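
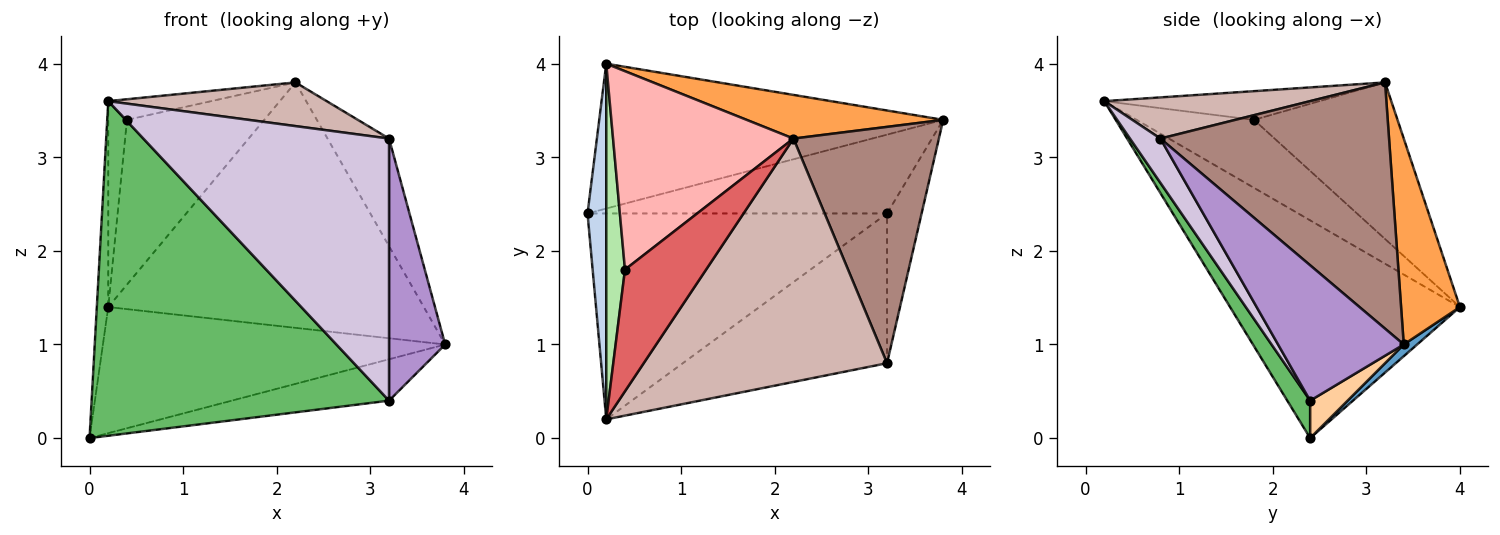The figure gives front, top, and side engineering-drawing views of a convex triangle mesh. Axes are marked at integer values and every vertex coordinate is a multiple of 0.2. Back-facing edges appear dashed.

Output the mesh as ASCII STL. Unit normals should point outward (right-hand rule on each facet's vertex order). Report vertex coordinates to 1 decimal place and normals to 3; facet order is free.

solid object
 facet normal 0.026 0.656 -0.754
  outer loop
   vertex 0.2 4.0 1.4
   vertex 3.8 3.4 1.0
   vertex 0.0 2.4 0.0
  endloop
 endfacet
 facet normal -0.995 0.050 0.086
  outer loop
   vertex 0.2 4.0 1.4
   vertex 0.0 2.4 0.0
   vertex 0.2 0.2 3.6
  endloop
 endfacet
 facet normal 0.181 0.968 0.172
  outer loop
   vertex 2.2 3.2 3.8
   vertex 3.8 3.4 1.0
   vertex 0.2 4.0 1.4
  endloop
 endfacet
 facet normal 0.110 0.462 -0.880
  outer loop
   vertex 3.2 2.4 0.4
   vertex 0.0 2.4 0.0
   vertex 3.8 3.4 1.0
  endloop
 endfacet
 facet normal 0.065 -0.850 -0.523
  outer loop
   vertex 3.2 2.4 0.4
   vertex 0.2 0.2 3.6
   vertex 0.0 2.4 0.0
  endloop
 endfacet
 facet normal -0.953 0.152 0.262
  outer loop
   vertex 0.4 1.8 3.4
   vertex 0.2 4.0 1.4
   vertex 0.2 0.2 3.6
  endloop
 endfacet
 facet normal -0.329 0.158 0.931
  outer loop
   vertex 0.4 1.8 3.4
   vertex 0.2 0.2 3.6
   vertex 2.2 3.2 3.8
  endloop
 endfacet
 facet normal -0.555 0.531 0.640
  outer loop
   vertex 0.4 1.8 3.4
   vertex 2.2 3.2 3.8
   vertex 0.2 4.0 1.4
  endloop
 endfacet
 facet normal 0.889 -0.397 -0.227
  outer loop
   vertex 3.2 0.8 3.2
   vertex 3.2 2.4 0.4
   vertex 3.8 3.4 1.0
  endloop
 endfacet
 facet normal 0.107 -0.863 -0.493
  outer loop
   vertex 3.2 0.8 3.2
   vertex 0.2 0.2 3.6
   vertex 3.2 2.4 0.4
  endloop
 endfacet
 facet normal 0.839 0.226 0.495
  outer loop
   vertex 3.2 0.8 3.2
   vertex 3.8 3.4 1.0
   vertex 2.2 3.2 3.8
  endloop
 endfacet
 facet normal 0.164 -0.174 0.971
  outer loop
   vertex 3.2 0.8 3.2
   vertex 2.2 3.2 3.8
   vertex 0.2 0.2 3.6
  endloop
 endfacet
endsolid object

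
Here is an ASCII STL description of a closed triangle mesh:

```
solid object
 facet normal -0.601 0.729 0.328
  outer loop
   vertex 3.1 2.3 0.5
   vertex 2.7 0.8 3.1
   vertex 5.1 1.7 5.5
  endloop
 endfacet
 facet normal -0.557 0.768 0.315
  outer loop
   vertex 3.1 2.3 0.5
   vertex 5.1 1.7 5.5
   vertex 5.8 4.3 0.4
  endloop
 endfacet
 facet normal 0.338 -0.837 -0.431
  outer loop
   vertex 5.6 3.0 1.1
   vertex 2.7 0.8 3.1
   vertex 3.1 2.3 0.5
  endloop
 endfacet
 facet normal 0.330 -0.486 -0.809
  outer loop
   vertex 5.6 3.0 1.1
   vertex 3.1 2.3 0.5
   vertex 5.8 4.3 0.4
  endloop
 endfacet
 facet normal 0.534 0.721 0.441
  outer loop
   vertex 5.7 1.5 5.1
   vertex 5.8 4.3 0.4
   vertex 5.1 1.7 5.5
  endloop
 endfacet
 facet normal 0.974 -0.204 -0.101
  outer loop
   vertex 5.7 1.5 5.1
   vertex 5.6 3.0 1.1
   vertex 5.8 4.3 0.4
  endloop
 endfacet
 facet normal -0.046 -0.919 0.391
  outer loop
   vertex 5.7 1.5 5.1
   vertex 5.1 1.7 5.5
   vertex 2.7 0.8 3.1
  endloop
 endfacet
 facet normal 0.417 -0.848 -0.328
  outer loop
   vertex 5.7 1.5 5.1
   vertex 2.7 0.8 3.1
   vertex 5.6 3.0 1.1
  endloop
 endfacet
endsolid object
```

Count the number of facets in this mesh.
8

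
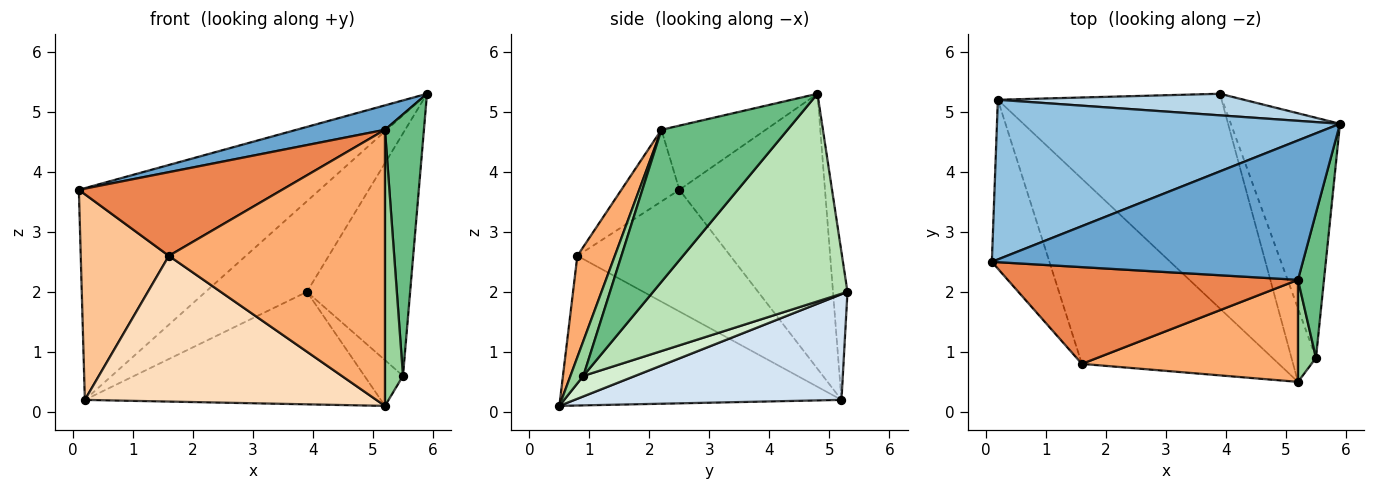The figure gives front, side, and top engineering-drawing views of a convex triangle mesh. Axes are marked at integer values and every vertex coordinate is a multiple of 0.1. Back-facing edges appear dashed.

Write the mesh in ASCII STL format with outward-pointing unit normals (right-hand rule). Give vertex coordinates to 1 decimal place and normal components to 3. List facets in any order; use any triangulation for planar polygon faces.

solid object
 facet normal -0.199 -0.169 0.965
  outer loop
   vertex 5.2 2.2 4.7
   vertex 5.9 4.8 5.3
   vertex 0.1 2.5 3.7
  endloop
 endfacet
 facet normal -0.435 0.719 0.542
  outer loop
   vertex 0.2 5.2 0.2
   vertex 0.1 2.5 3.7
   vertex 5.9 4.8 5.3
  endloop
 endfacet
 facet normal -0.138 0.964 0.229
  outer loop
   vertex 0.2 5.2 0.2
   vertex 5.9 4.8 5.3
   vertex 3.9 5.3 2.0
  endloop
 endfacet
 facet normal 0.386 0.428 -0.817
  outer loop
   vertex 0.2 5.2 0.2
   vertex 3.9 5.3 2.0
   vertex 5.2 0.5 0.1
  endloop
 endfacet
 facet normal -0.184 -0.643 0.743
  outer loop
   vertex 1.6 0.8 2.6
   vertex 5.2 2.2 4.7
   vertex 0.1 2.5 3.7
  endloop
 endfacet
 facet normal 0.160 -0.926 0.342
  outer loop
   vertex 1.6 0.8 2.6
   vertex 5.2 0.5 0.1
   vertex 5.2 2.2 4.7
  endloop
 endfacet
 facet normal -0.802 -0.462 -0.379
  outer loop
   vertex 1.6 0.8 2.6
   vertex 0.1 2.5 3.7
   vertex 0.2 5.2 0.2
  endloop
 endfacet
 facet normal -0.513 -0.531 -0.675
  outer loop
   vertex 1.6 0.8 2.6
   vertex 0.2 5.2 0.2
   vertex 5.2 0.5 0.1
  endloop
 endfacet
 facet normal 0.943 -0.291 0.161
  outer loop
   vertex 5.5 0.9 0.6
   vertex 5.9 4.8 5.3
   vertex 5.2 2.2 4.7
  endloop
 endfacet
 facet normal 0.558 -0.778 0.288
  outer loop
   vertex 5.5 0.9 0.6
   vertex 5.2 2.2 4.7
   vertex 5.2 0.5 0.1
  endloop
 endfacet
 facet normal 0.801 0.425 -0.421
  outer loop
   vertex 5.5 0.9 0.6
   vertex 3.9 5.3 2.0
   vertex 5.9 4.8 5.3
  endloop
 endfacet
 facet normal 0.579 0.431 -0.692
  outer loop
   vertex 5.5 0.9 0.6
   vertex 5.2 0.5 0.1
   vertex 3.9 5.3 2.0
  endloop
 endfacet
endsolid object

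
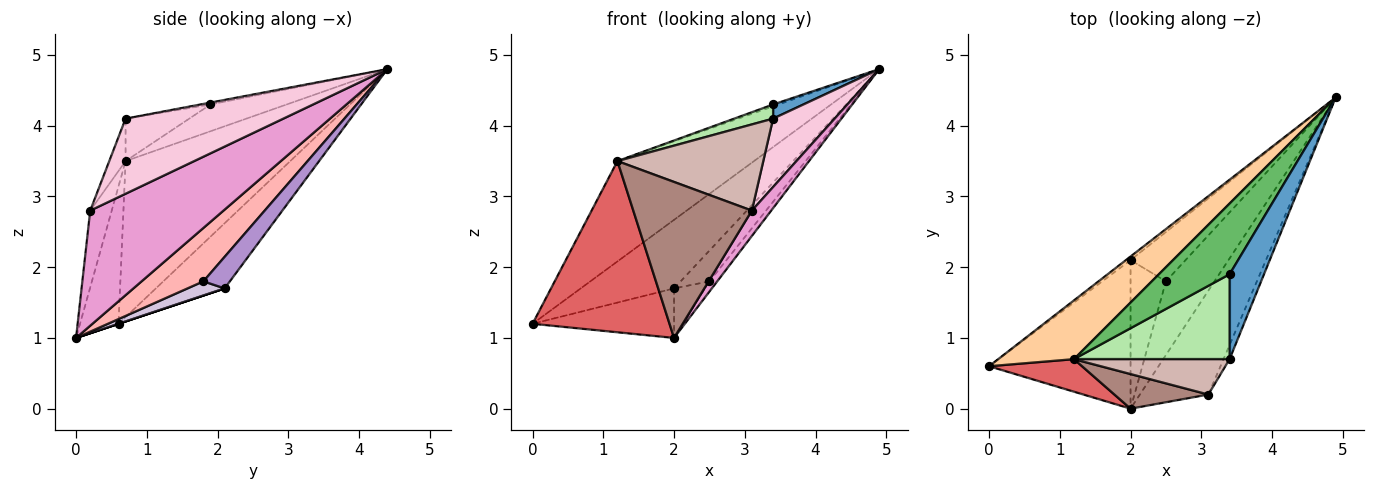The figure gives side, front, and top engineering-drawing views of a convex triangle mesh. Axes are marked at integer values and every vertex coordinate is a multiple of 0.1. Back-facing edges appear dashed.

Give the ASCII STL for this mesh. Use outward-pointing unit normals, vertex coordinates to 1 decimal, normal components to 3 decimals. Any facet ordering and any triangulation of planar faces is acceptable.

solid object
 facet normal -0.055 -0.164 0.985
  outer loop
   vertex 3.4 0.7 4.1
   vertex 4.9 4.4 4.8
   vertex 3.4 1.9 4.3
  endloop
 endfacet
 facet normal -0.593 0.804 -0.042
  outer loop
   vertex 2.0 2.1 1.7
   vertex 0.0 0.6 1.2
   vertex 4.9 4.4 4.8
  endloop
 endfacet
 facet normal 0.000 0.316 -0.949
  outer loop
   vertex 2.0 2.1 1.7
   vertex 2.0 0.0 1.0
   vertex 0.0 0.6 1.2
  endloop
 endfacet
 facet normal -0.721 0.598 0.350
  outer loop
   vertex 1.2 0.7 3.5
   vertex 4.9 4.4 4.8
   vertex 0.0 0.6 1.2
  endloop
 endfacet
 facet normal -0.354 0.025 0.935
  outer loop
   vertex 1.2 0.7 3.5
   vertex 3.4 1.9 4.3
   vertex 4.9 4.4 4.8
  endloop
 endfacet
 facet normal -0.260 -0.159 0.953
  outer loop
   vertex 1.2 0.7 3.5
   vertex 3.4 0.7 4.1
   vertex 3.4 1.9 4.3
  endloop
 endfacet
 facet normal -0.266 -0.947 0.180
  outer loop
   vertex 1.2 0.7 3.5
   vertex 0.0 0.6 1.2
   vertex 2.0 0.0 1.0
  endloop
 endfacet
 facet normal 0.737 0.093 -0.670
  outer loop
   vertex 2.5 1.8 1.8
   vertex 4.9 4.4 4.8
   vertex 2.0 0.0 1.0
  endloop
 endfacet
 facet normal 0.438 0.476 -0.763
  outer loop
   vertex 2.5 1.8 1.8
   vertex 2.0 2.1 1.7
   vertex 4.9 4.4 4.8
  endloop
 endfacet
 facet normal 0.355 0.296 -0.887
  outer loop
   vertex 2.5 1.8 1.8
   vertex 2.0 0.0 1.0
   vertex 2.0 2.1 1.7
  endloop
 endfacet
 facet normal -0.174 -0.961 0.213
  outer loop
   vertex 3.1 0.2 2.8
   vertex 1.2 0.7 3.5
   vertex 2.0 0.0 1.0
  endloop
 endfacet
 facet normal -0.103 -0.920 0.378
  outer loop
   vertex 3.1 0.2 2.8
   vertex 3.4 0.7 4.1
   vertex 1.2 0.7 3.5
  endloop
 endfacet
 facet normal 0.853 -0.124 -0.507
  outer loop
   vertex 3.1 0.2 2.8
   vertex 2.0 0.0 1.0
   vertex 4.9 4.4 4.8
  endloop
 endfacet
 facet normal 0.929 -0.362 -0.075
  outer loop
   vertex 3.1 0.2 2.8
   vertex 4.9 4.4 4.8
   vertex 3.4 0.7 4.1
  endloop
 endfacet
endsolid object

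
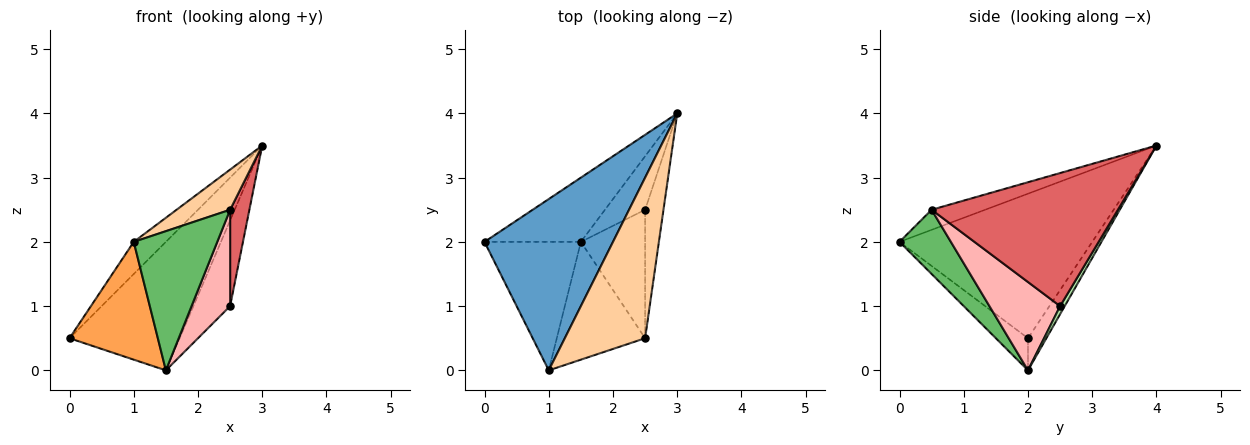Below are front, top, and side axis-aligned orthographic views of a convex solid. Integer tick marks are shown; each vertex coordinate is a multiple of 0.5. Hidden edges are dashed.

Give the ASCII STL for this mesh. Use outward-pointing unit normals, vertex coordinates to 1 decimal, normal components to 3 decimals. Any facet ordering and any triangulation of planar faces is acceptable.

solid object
 facet normal -0.742 0.124 0.659
  outer loop
   vertex 1.0 0.0 2.0
   vertex 3.0 4.0 3.5
   vertex 0.0 2.0 0.5
  endloop
 endfacet
 facet normal -0.147 0.885 -0.442
  outer loop
   vertex 1.5 2.0 0.0
   vertex 0.0 2.0 0.5
   vertex 3.0 4.0 3.5
  endloop
 endfacet
 facet normal -0.239 -0.656 -0.716
  outer loop
   vertex 1.5 2.0 0.0
   vertex 1.0 0.0 2.0
   vertex 0.0 2.0 0.5
  endloop
 endfacet
 facet normal -0.236 -0.236 0.943
  outer loop
   vertex 2.5 0.5 2.5
   vertex 3.0 4.0 3.5
   vertex 1.0 0.0 2.0
  endloop
 endfacet
 facet normal 0.425 -0.691 -0.585
  outer loop
   vertex 2.5 0.5 2.5
   vertex 1.0 0.0 2.0
   vertex 1.5 2.0 0.0
  endloop
 endfacet
 facet normal 0.105 0.843 -0.527
  outer loop
   vertex 2.5 2.5 1.0
   vertex 1.5 2.0 0.0
   vertex 3.0 4.0 3.5
  endloop
 endfacet
 facet normal 0.985 -0.102 -0.136
  outer loop
   vertex 2.5 2.5 1.0
   vertex 3.0 4.0 3.5
   vertex 2.5 0.5 2.5
  endloop
 endfacet
 facet normal 0.740 -0.404 -0.538
  outer loop
   vertex 2.5 2.5 1.0
   vertex 2.5 0.5 2.5
   vertex 1.5 2.0 0.0
  endloop
 endfacet
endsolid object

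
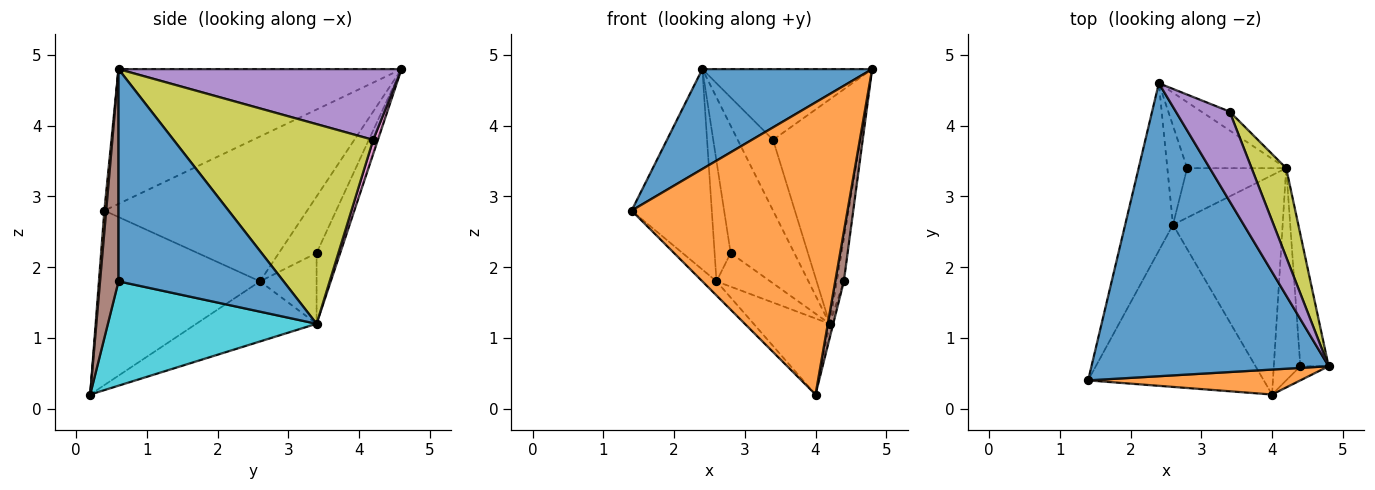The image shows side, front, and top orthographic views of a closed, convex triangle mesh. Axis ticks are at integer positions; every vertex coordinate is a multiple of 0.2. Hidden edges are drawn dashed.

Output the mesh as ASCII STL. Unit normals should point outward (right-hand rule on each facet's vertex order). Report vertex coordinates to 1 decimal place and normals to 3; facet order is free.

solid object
 facet normal -0.474 -0.284 0.834
  outer loop
   vertex 2.4 4.6 4.8
   vertex 1.4 0.4 2.8
   vertex 4.8 0.6 4.8
  endloop
 endfacet
 facet normal 0.009 -0.996 0.085
  outer loop
   vertex 4.0 0.2 0.2
   vertex 4.8 0.6 4.8
   vertex 1.4 0.4 2.8
  endloop
 endfacet
 facet normal -0.889 0.351 -0.294
  outer loop
   vertex 2.6 2.6 1.8
   vertex 1.4 0.4 2.8
   vertex 2.4 4.6 4.8
  endloop
 endfacet
 facet normal -0.703 0.062 -0.708
  outer loop
   vertex 2.6 2.6 1.8
   vertex 4.0 0.2 0.2
   vertex 1.4 0.4 2.8
  endloop
 endfacet
 facet normal 0.718 0.431 0.546
  outer loop
   vertex 3.4 4.2 3.8
   vertex 2.4 4.6 4.8
   vertex 4.8 0.6 4.8
  endloop
 endfacet
 facet normal 0.900 -0.420 -0.120
  outer loop
   vertex 4.4 0.6 1.8
   vertex 4.8 0.6 4.8
   vertex 4.0 0.2 0.2
  endloop
 endfacet
 facet normal 0.128 0.958 -0.256
  outer loop
   vertex 4.2 3.4 1.2
   vertex 2.4 4.6 4.8
   vertex 3.4 4.2 3.8
  endloop
 endfacet
 facet normal -0.460 0.291 -0.839
  outer loop
   vertex 4.2 3.4 1.2
   vertex 4.0 0.2 0.2
   vertex 2.6 2.6 1.8
  endloop
 endfacet
 facet normal 0.905 0.395 0.157
  outer loop
   vertex 4.2 3.4 1.2
   vertex 3.4 4.2 3.8
   vertex 4.8 0.6 4.8
  endloop
 endfacet
 facet normal 0.969 0.016 -0.246
  outer loop
   vertex 4.2 3.4 1.2
   vertex 4.4 0.6 1.8
   vertex 4.0 0.2 0.2
  endloop
 endfacet
 facet normal 0.990 0.042 -0.132
  outer loop
   vertex 4.2 3.4 1.2
   vertex 4.8 0.6 4.8
   vertex 4.4 0.6 1.8
  endloop
 endfacet
 facet normal -0.876 0.372 -0.307
  outer loop
   vertex 2.8 3.4 2.2
   vertex 2.6 2.6 1.8
   vertex 2.4 4.6 4.8
  endloop
 endfacet
 facet normal -0.312 0.843 -0.437
  outer loop
   vertex 2.8 3.4 2.2
   vertex 2.4 4.6 4.8
   vertex 4.2 3.4 1.2
  endloop
 endfacet
 facet normal -0.509 0.483 -0.712
  outer loop
   vertex 2.8 3.4 2.2
   vertex 4.2 3.4 1.2
   vertex 2.6 2.6 1.8
  endloop
 endfacet
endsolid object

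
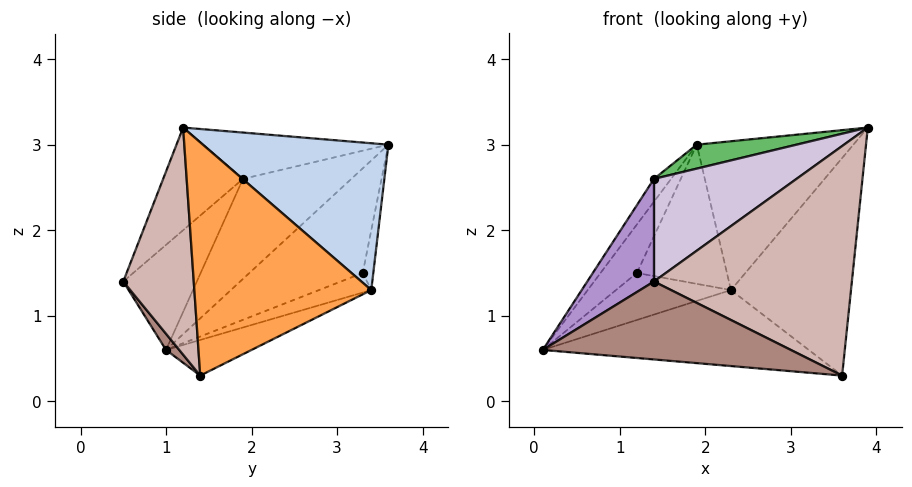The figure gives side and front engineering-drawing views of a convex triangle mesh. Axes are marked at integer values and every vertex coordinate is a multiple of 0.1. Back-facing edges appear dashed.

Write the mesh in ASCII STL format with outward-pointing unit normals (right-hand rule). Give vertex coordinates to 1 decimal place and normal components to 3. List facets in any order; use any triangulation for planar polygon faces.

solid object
 facet normal -0.122 0.379 -0.917
  outer loop
   vertex 2.3 3.4 1.3
   vertex 3.6 1.4 0.3
   vertex 0.1 1.0 0.6
  endloop
 endfacet
 facet normal 0.760 0.642 0.103
  outer loop
   vertex 2.3 3.4 1.3
   vertex 1.9 3.6 3.0
   vertex 3.9 1.2 3.2
  endloop
 endfacet
 facet normal 0.827 0.561 -0.047
  outer loop
   vertex 2.3 3.4 1.3
   vertex 3.9 1.2 3.2
   vertex 3.6 1.4 0.3
  endloop
 endfacet
 facet normal -0.857 0.135 0.496
  outer loop
   vertex 1.4 1.9 2.6
   vertex 1.9 3.6 3.0
   vertex 0.1 1.0 0.6
  endloop
 endfacet
 facet normal -0.269 -0.145 0.952
  outer loop
   vertex 1.4 1.9 2.6
   vertex 3.9 1.2 3.2
   vertex 1.9 3.6 3.0
  endloop
 endfacet
 facet normal -0.889 0.285 0.358
  outer loop
   vertex 1.2 3.3 1.5
   vertex 0.1 1.0 0.6
   vertex 1.9 3.6 3.0
  endloop
 endfacet
 facet normal -0.199 0.438 -0.877
  outer loop
   vertex 1.2 3.3 1.5
   vertex 2.3 3.4 1.3
   vertex 0.1 1.0 0.6
  endloop
 endfacet
 facet normal -0.115 0.983 -0.143
  outer loop
   vertex 1.2 3.3 1.5
   vertex 1.9 3.6 3.0
   vertex 2.3 3.4 1.3
  endloop
 endfacet
 facet normal -0.583 -0.529 0.617
  outer loop
   vertex 1.4 0.5 1.4
   vertex 1.4 1.9 2.6
   vertex 0.1 1.0 0.6
  endloop
 endfacet
 facet normal -0.342 -0.611 0.713
  outer loop
   vertex 1.4 0.5 1.4
   vertex 3.9 1.2 3.2
   vertex 1.4 1.9 2.6
  endloop
 endfacet
 facet normal 0.043 -0.814 -0.579
  outer loop
   vertex 1.4 0.5 1.4
   vertex 0.1 1.0 0.6
   vertex 3.6 1.4 0.3
  endloop
 endfacet
 facet normal 0.334 -0.937 -0.099
  outer loop
   vertex 1.4 0.5 1.4
   vertex 3.6 1.4 0.3
   vertex 3.9 1.2 3.2
  endloop
 endfacet
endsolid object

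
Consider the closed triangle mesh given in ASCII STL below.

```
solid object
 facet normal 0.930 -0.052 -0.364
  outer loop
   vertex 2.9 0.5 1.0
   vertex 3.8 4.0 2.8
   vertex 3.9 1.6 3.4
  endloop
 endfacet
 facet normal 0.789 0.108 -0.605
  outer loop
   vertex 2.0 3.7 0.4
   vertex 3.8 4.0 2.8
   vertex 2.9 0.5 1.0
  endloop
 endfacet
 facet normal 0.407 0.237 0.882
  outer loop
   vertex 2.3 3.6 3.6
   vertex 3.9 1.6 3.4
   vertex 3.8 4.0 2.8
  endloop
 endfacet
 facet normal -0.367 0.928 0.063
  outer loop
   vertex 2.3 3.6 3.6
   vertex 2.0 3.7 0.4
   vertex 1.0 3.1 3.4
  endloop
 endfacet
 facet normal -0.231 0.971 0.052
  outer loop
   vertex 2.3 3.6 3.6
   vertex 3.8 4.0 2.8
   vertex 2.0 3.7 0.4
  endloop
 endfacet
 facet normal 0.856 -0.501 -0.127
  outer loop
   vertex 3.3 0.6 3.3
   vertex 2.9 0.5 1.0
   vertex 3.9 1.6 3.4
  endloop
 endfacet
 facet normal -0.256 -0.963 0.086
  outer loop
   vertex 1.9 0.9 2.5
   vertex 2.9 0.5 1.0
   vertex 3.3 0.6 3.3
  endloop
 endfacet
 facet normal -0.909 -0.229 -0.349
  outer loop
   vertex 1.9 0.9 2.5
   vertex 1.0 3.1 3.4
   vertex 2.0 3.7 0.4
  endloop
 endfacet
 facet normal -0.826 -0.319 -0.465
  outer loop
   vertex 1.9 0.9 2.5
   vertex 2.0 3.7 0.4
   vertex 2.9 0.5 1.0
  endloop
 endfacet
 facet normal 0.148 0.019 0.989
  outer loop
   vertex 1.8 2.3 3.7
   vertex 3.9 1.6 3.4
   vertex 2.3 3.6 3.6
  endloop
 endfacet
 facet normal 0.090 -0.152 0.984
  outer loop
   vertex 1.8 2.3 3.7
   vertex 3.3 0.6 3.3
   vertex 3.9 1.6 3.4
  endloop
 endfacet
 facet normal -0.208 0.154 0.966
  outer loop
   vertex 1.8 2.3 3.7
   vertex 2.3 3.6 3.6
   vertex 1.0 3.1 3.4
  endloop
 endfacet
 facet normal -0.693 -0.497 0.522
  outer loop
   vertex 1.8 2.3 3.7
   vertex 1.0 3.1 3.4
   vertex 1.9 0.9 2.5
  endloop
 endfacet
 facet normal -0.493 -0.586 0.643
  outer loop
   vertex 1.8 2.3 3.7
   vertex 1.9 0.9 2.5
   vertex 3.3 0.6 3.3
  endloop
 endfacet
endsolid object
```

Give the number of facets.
14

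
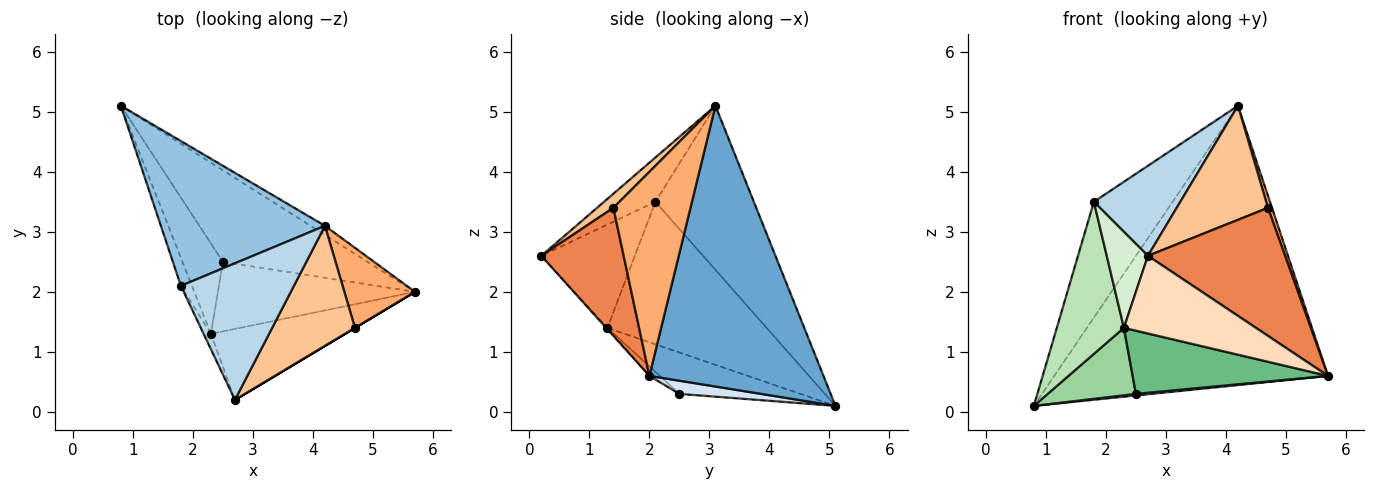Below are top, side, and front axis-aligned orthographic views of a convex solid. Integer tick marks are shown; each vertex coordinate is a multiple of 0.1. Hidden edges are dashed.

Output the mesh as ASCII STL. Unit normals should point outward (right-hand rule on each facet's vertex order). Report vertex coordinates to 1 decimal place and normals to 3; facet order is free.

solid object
 facet normal 0.536 0.843 -0.027
  outer loop
   vertex 4.2 3.1 5.1
   vertex 5.7 2.0 0.6
   vertex 0.8 5.1 0.1
  endloop
 endfacet
 facet normal -0.615 0.492 0.615
  outer loop
   vertex 1.8 2.1 3.5
   vertex 4.2 3.1 5.1
   vertex 0.8 5.1 0.1
  endloop
 endfacet
 facet normal -0.311 -0.523 0.793
  outer loop
   vertex 1.8 2.1 3.5
   vertex 2.7 0.2 2.6
   vertex 4.2 3.1 5.1
  endloop
 endfacet
 facet normal 0.091 -0.017 -0.996
  outer loop
   vertex 2.5 2.5 0.3
   vertex 0.8 5.1 0.1
   vertex 5.7 2.0 0.6
  endloop
 endfacet
 facet normal 0.514 -0.857 0.000
  outer loop
   vertex 4.7 1.4 3.4
   vertex 2.7 0.2 2.6
   vertex 5.7 2.0 0.6
  endloop
 endfacet
 facet normal 0.944 -0.049 0.327
  outer loop
   vertex 4.7 1.4 3.4
   vertex 5.7 2.0 0.6
   vertex 4.2 3.1 5.1
  endloop
 endfacet
 facet normal 0.122 -0.684 0.720
  outer loop
   vertex 4.7 1.4 3.4
   vertex 4.2 3.1 5.1
   vertex 2.7 0.2 2.6
  endloop
 endfacet
 facet normal -0.007 -0.738 -0.674
  outer loop
   vertex 2.3 1.3 1.4
   vertex 5.7 2.0 0.6
   vertex 2.7 0.2 2.6
  endloop
 endfacet
 facet normal -0.036 -0.672 -0.740
  outer loop
   vertex 2.3 1.3 1.4
   vertex 2.5 2.5 0.3
   vertex 5.7 2.0 0.6
  endloop
 endfacet
 facet normal -0.634 -0.462 -0.620
  outer loop
   vertex 2.3 1.3 1.4
   vertex 0.8 5.1 0.1
   vertex 2.5 2.5 0.3
  endloop
 endfacet
 facet normal -0.919 -0.387 -0.071
  outer loop
   vertex 2.3 1.3 1.4
   vertex 1.8 2.1 3.5
   vertex 0.8 5.1 0.1
  endloop
 endfacet
 facet normal -0.913 -0.402 -0.064
  outer loop
   vertex 2.3 1.3 1.4
   vertex 2.7 0.2 2.6
   vertex 1.8 2.1 3.5
  endloop
 endfacet
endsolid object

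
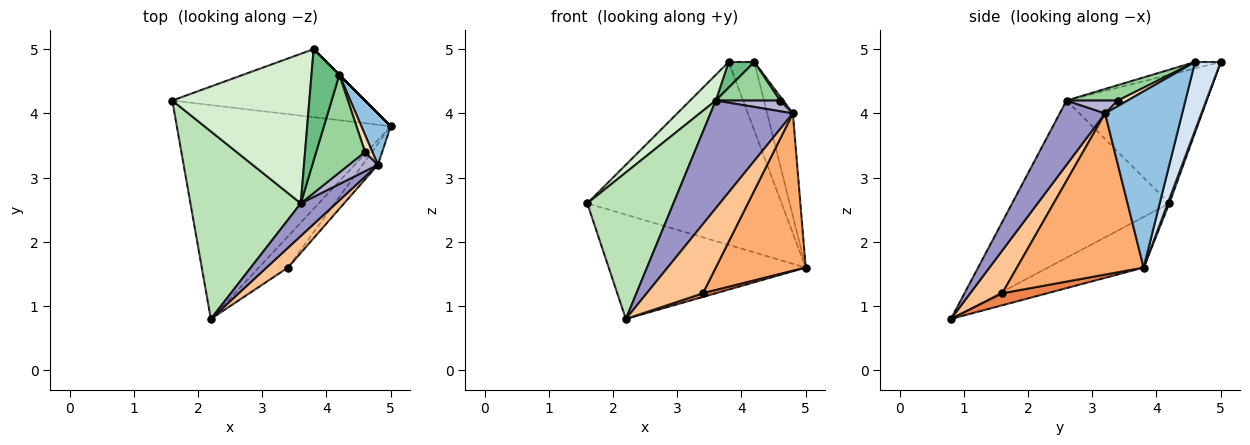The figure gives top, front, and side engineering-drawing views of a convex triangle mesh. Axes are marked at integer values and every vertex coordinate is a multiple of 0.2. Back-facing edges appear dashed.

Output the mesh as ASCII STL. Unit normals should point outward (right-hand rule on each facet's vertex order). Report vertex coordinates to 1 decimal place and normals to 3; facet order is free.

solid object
 facet normal -0.208 0.429 -0.879
  outer loop
   vertex 2.2 0.8 0.8
   vertex 1.6 4.2 2.6
   vertex 5.0 3.8 1.6
  endloop
 endfacet
 facet normal 0.937 0.312 0.156
  outer loop
   vertex 4.8 3.2 4.0
   vertex 5.0 3.8 1.6
   vertex 4.2 4.6 4.8
  endloop
 endfacet
 facet normal 0.008 0.937 -0.349
  outer loop
   vertex 3.8 5.0 4.8
   vertex 5.0 3.8 1.6
   vertex 1.6 4.2 2.6
  endloop
 endfacet
 facet normal 0.707 0.707 0.000
  outer loop
   vertex 3.8 5.0 4.8
   vertex 4.2 4.6 4.8
   vertex 5.0 3.8 1.6
  endloop
 endfacet
 facet normal 0.379 -0.108 -0.919
  outer loop
   vertex 3.4 1.6 1.2
   vertex 2.2 0.8 0.8
   vertex 5.0 3.8 1.6
  endloop
 endfacet
 facet normal 0.813 -0.577 -0.077
  outer loop
   vertex 3.4 1.6 1.2
   vertex 5.0 3.8 1.6
   vertex 4.8 3.2 4.0
  endloop
 endfacet
 facet normal 0.482 -0.843 0.241
  outer loop
   vertex 3.4 1.6 1.2
   vertex 4.8 3.2 4.0
   vertex 2.2 0.8 0.8
  endloop
 endfacet
 facet normal 0.588 -0.196 0.784
  outer loop
   vertex 4.6 3.4 4.2
   vertex 4.8 3.2 4.0
   vertex 4.2 4.6 4.8
  endloop
 endfacet
 facet normal -0.219 -0.219 0.951
  outer loop
   vertex 3.6 2.6 4.2
   vertex 4.2 4.6 4.8
   vertex 3.8 5.0 4.8
  endloop
 endfacet
 facet normal 0.282 -0.352 0.892
  outer loop
   vertex 3.6 2.6 4.2
   vertex 4.6 3.4 4.2
   vertex 4.2 4.6 4.8
  endloop
 endfacet
 facet normal -0.747 -0.409 0.524
  outer loop
   vertex 3.6 2.6 4.2
   vertex 1.6 4.2 2.6
   vertex 2.2 0.8 0.8
  endloop
 endfacet
 facet normal -0.679 -0.124 0.724
  outer loop
   vertex 3.6 2.6 4.2
   vertex 3.8 5.0 4.8
   vertex 1.6 4.2 2.6
  endloop
 endfacet
 facet normal 0.466 -0.847 0.256
  outer loop
   vertex 3.6 2.6 4.2
   vertex 2.2 0.8 0.8
   vertex 4.8 3.2 4.0
  endloop
 endfacet
 facet normal 0.362 -0.453 0.815
  outer loop
   vertex 3.6 2.6 4.2
   vertex 4.8 3.2 4.0
   vertex 4.6 3.4 4.2
  endloop
 endfacet
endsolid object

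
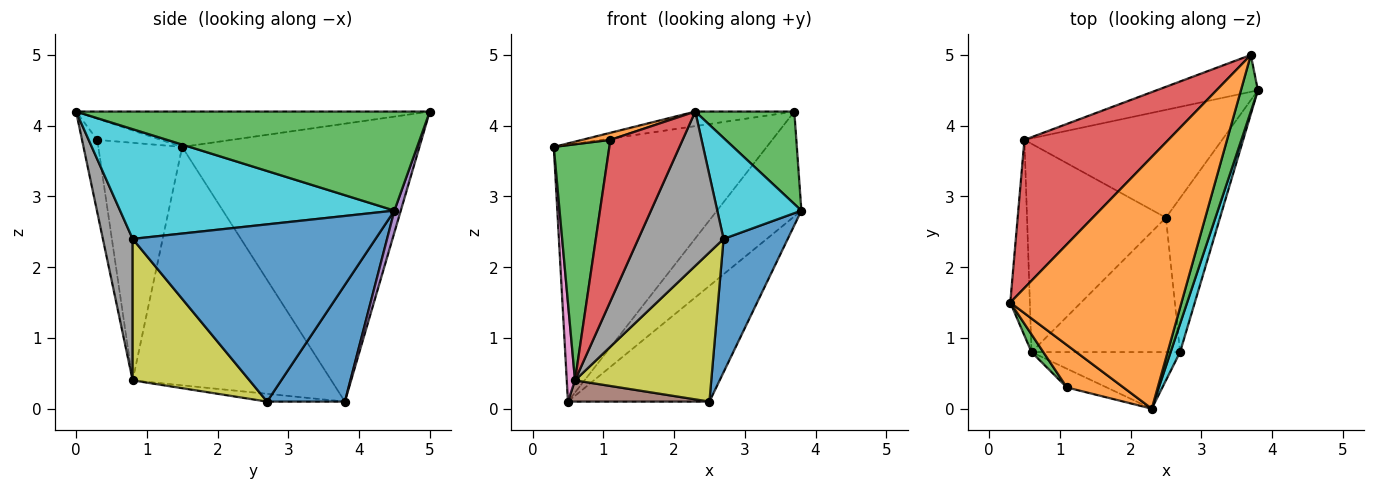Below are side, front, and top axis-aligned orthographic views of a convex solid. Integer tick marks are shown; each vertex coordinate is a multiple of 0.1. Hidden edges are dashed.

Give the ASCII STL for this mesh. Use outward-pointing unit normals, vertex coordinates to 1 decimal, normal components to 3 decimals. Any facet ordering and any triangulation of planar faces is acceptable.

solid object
 facet normal 0.373 0.679 -0.632
  outer loop
   vertex 0.5 3.8 0.1
   vertex 3.8 4.5 2.8
   vertex 2.5 2.7 0.1
  endloop
 endfacet
 facet normal -0.202 0.057 0.978
  outer loop
   vertex 3.7 5.0 4.2
   vertex 0.3 1.5 3.7
   vertex 2.3 0.0 4.2
  endloop
 endfacet
 facet normal 0.950 -0.266 0.163
  outer loop
   vertex 3.7 5.0 4.2
   vertex 2.3 0.0 4.2
   vertex 3.8 4.5 2.8
  endloop
 endfacet
 facet normal -0.694 0.623 0.360
  outer loop
   vertex 3.7 5.0 4.2
   vertex 0.5 3.8 0.1
   vertex 0.3 1.5 3.7
  endloop
 endfacet
 facet normal 0.071 0.941 -0.331
  outer loop
   vertex 3.7 5.0 4.2
   vertex 3.8 4.5 2.8
   vertex 0.5 3.8 0.1
  endloop
 endfacet
 facet normal -0.056 -0.101 -0.993
  outer loop
   vertex 0.6 0.8 0.4
   vertex 0.5 3.8 0.1
   vertex 2.5 2.7 0.1
  endloop
 endfacet
 facet normal -0.996 -0.041 -0.082
  outer loop
   vertex 0.6 0.8 0.4
   vertex 0.3 1.5 3.7
   vertex 0.5 3.8 0.1
  endloop
 endfacet
 facet normal 0.312 -0.892 -0.327
  outer loop
   vertex 2.7 0.8 2.4
   vertex 2.3 0.0 4.2
   vertex 0.6 0.8 0.4
  endloop
 endfacet
 facet normal 0.537 -0.627 -0.564
  outer loop
   vertex 2.7 0.8 2.4
   vertex 0.6 0.8 0.4
   vertex 2.5 2.7 0.1
  endloop
 endfacet
 facet normal 0.953 -0.292 0.082
  outer loop
   vertex 2.7 0.8 2.4
   vertex 3.8 4.5 2.8
   vertex 2.3 0.0 4.2
  endloop
 endfacet
 facet normal 0.927 -0.245 -0.283
  outer loop
   vertex 2.7 0.8 2.4
   vertex 2.5 2.7 0.1
   vertex 3.8 4.5 2.8
  endloop
 endfacet
 facet normal -0.347 -0.154 0.925
  outer loop
   vertex 1.1 0.3 3.8
   vertex 2.3 0.0 4.2
   vertex 0.3 1.5 3.7
  endloop
 endfacet
 facet normal -0.833 -0.552 0.041
  outer loop
   vertex 1.1 0.3 3.8
   vertex 0.3 1.5 3.7
   vertex 0.6 0.8 0.4
  endloop
 endfacet
 facet normal -0.205 -0.972 -0.113
  outer loop
   vertex 1.1 0.3 3.8
   vertex 0.6 0.8 0.4
   vertex 2.3 0.0 4.2
  endloop
 endfacet
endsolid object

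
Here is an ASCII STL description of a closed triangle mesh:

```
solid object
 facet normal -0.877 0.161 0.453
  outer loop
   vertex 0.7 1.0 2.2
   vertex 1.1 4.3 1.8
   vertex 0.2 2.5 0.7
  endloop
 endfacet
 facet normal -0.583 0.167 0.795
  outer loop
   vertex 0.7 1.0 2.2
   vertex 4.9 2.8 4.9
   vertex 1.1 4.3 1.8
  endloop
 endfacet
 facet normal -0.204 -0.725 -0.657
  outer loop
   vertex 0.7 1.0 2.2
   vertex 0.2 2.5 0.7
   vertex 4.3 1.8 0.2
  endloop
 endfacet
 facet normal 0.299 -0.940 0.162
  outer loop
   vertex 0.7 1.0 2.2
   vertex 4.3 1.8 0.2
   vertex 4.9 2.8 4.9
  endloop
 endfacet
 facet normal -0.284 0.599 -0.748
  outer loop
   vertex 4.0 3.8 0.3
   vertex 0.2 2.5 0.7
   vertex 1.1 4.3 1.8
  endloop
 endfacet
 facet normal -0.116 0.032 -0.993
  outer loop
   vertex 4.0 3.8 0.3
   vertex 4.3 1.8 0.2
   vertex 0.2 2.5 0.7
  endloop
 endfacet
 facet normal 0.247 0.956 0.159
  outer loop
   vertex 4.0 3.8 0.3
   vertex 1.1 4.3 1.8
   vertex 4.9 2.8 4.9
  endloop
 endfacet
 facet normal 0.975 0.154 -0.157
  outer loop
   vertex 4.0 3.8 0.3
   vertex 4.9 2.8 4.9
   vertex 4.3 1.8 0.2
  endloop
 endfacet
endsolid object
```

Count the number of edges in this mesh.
12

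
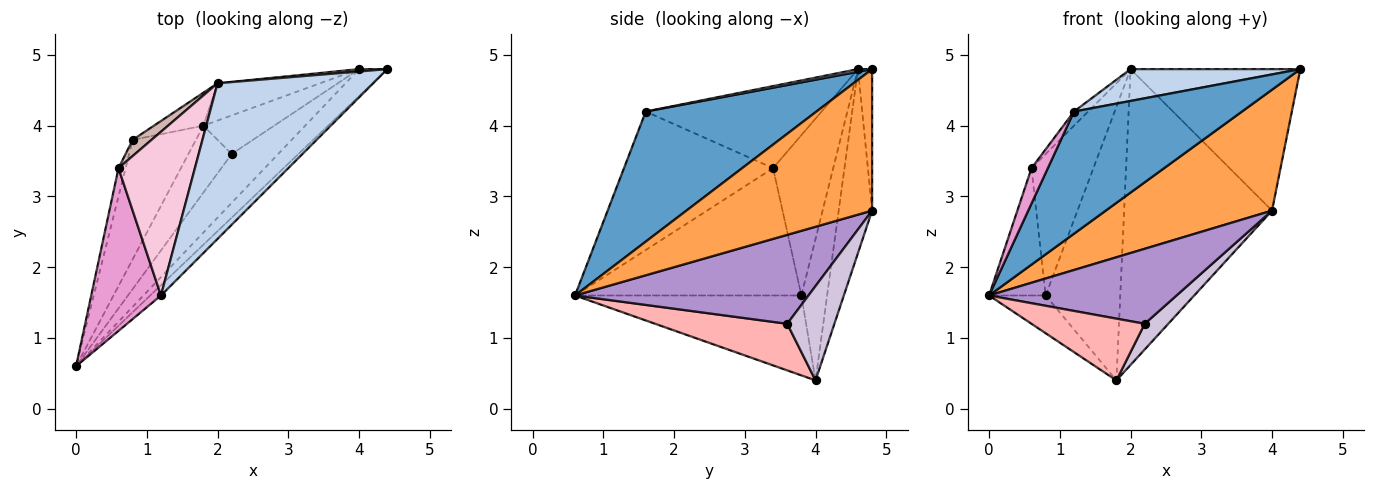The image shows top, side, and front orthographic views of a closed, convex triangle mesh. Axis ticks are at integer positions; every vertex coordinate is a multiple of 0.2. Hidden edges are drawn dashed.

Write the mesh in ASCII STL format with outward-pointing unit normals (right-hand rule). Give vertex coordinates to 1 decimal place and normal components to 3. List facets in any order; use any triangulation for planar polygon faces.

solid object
 facet normal 0.711 -0.700 -0.059
  outer loop
   vertex 1.2 1.6 4.2
   vertex 0.0 0.6 1.6
   vertex 4.4 4.8 4.8
  endloop
 endfacet
 facet normal 0.017 -0.200 0.980
  outer loop
   vertex 1.2 1.6 4.2
   vertex 4.4 4.8 4.8
   vertex 2.0 4.6 4.8
  endloop
 endfacet
 facet normal 0.737 -0.660 -0.147
  outer loop
   vertex 4.0 4.8 2.8
   vertex 4.4 4.8 4.8
   vertex 0.0 0.6 1.6
  endloop
 endfacet
 facet normal -0.083 0.996 0.017
  outer loop
   vertex 4.0 4.8 2.8
   vertex 2.0 4.6 4.8
   vertex 4.4 4.8 4.8
  endloop
 endfacet
 facet normal -0.219 0.968 -0.122
  outer loop
   vertex 4.0 4.8 2.8
   vertex 1.8 4.0 0.4
   vertex 2.0 4.6 4.8
  endloop
 endfacet
 facet normal -0.769 0.192 -0.609
  outer loop
   vertex 0.8 3.8 1.6
   vertex 1.8 4.0 0.4
   vertex 0.0 0.6 1.6
  endloop
 endfacet
 facet normal -0.324 0.939 -0.113
  outer loop
   vertex 0.8 3.8 1.6
   vertex 2.0 4.6 4.8
   vertex 1.8 4.0 0.4
  endloop
 endfacet
 facet normal 0.621 -0.532 -0.576
  outer loop
   vertex 2.2 3.6 1.2
   vertex 0.0 0.6 1.6
   vertex 1.8 4.0 0.4
  endloop
 endfacet
 facet normal 0.722 -0.580 -0.377
  outer loop
   vertex 2.2 3.6 1.2
   vertex 4.0 4.8 2.8
   vertex 0.0 0.6 1.6
  endloop
 endfacet
 facet normal 0.743 -0.371 -0.557
  outer loop
   vertex 2.2 3.6 1.2
   vertex 1.8 4.0 0.4
   vertex 4.0 4.8 2.8
  endloop
 endfacet
 facet normal -0.969 0.242 -0.054
  outer loop
   vertex 0.6 3.4 3.4
   vertex 0.8 3.8 1.6
   vertex 0.0 0.6 1.6
  endloop
 endfacet
 facet normal -0.694 0.715 0.082
  outer loop
   vertex 0.6 3.4 3.4
   vertex 2.0 4.6 4.8
   vertex 0.8 3.8 1.6
  endloop
 endfacet
 facet normal -0.889 -0.097 0.448
  outer loop
   vertex 0.6 3.4 3.4
   vertex 0.0 0.6 1.6
   vertex 1.2 1.6 4.2
  endloop
 endfacet
 facet normal -0.731 0.059 0.680
  outer loop
   vertex 0.6 3.4 3.4
   vertex 1.2 1.6 4.2
   vertex 2.0 4.6 4.8
  endloop
 endfacet
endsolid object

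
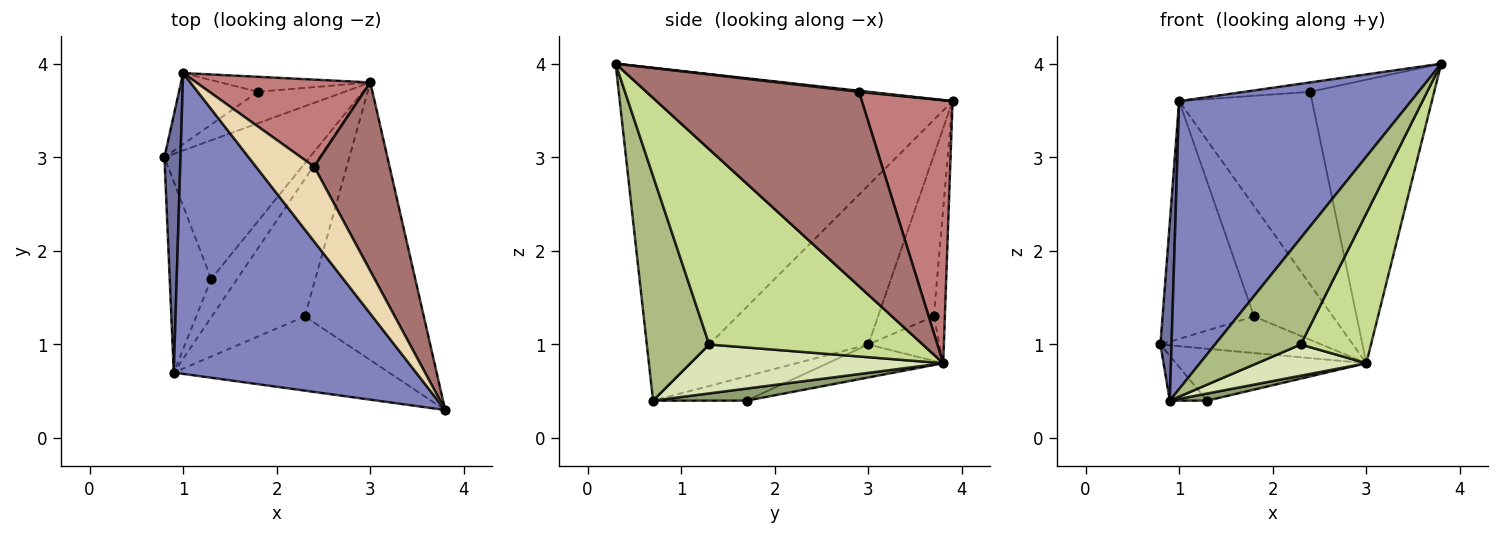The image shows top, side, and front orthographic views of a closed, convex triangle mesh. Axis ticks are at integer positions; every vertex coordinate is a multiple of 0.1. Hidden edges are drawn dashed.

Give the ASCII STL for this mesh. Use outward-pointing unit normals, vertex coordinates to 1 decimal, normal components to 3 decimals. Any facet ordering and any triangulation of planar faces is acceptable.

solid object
 facet normal -0.993 -0.069 0.100
  outer loop
   vertex 1.0 3.9 3.6
   vertex 0.8 3.0 1.0
   vertex 0.9 0.7 0.4
  endloop
 endfacet
 facet normal -0.704 -0.491 0.513
  outer loop
   vertex 1.0 3.9 3.6
   vertex 0.9 0.7 0.4
   vertex 3.8 0.3 4.0
  endloop
 endfacet
 facet normal -0.497 0.199 -0.845
  outer loop
   vertex 1.3 1.7 0.4
   vertex 0.9 0.7 0.4
   vertex 0.8 3.0 1.0
  endloop
 endfacet
 facet normal -0.208 0.343 -0.916
  outer loop
   vertex 1.3 1.7 0.4
   vertex 0.8 3.0 1.0
   vertex 3.0 3.8 0.8
  endloop
 endfacet
 facet normal 0.416 -0.166 -0.894
  outer loop
   vertex 1.3 1.7 0.4
   vertex 3.0 3.8 0.8
   vertex 0.9 0.7 0.4
  endloop
 endfacet
 facet normal 0.512 -0.705 -0.491
  outer loop
   vertex 2.3 1.3 1.0
   vertex 3.8 0.3 4.0
   vertex 0.9 0.7 0.4
  endloop
 endfacet
 facet normal 0.822 -0.270 -0.501
  outer loop
   vertex 2.3 1.3 1.0
   vertex 3.0 3.8 0.8
   vertex 3.8 0.3 4.0
  endloop
 endfacet
 facet normal 0.456 -0.197 -0.868
  outer loop
   vertex 2.3 1.3 1.0
   vertex 0.9 0.7 0.4
   vertex 3.0 3.8 0.8
  endloop
 endfacet
 facet normal -0.505 0.827 -0.247
  outer loop
   vertex 1.8 3.7 1.3
   vertex 0.8 3.0 1.0
   vertex 1.0 3.9 3.6
  endloop
 endfacet
 facet normal -0.318 0.719 -0.618
  outer loop
   vertex 1.8 3.7 1.3
   vertex 3.0 3.8 0.8
   vertex 0.8 3.0 1.0
  endloop
 endfacet
 facet normal -0.137 0.982 -0.133
  outer loop
   vertex 1.8 3.7 1.3
   vertex 1.0 3.9 3.6
   vertex 3.0 3.8 0.8
  endloop
 endfacet
 facet normal 0.018 0.124 0.992
  outer loop
   vertex 2.4 2.9 3.7
   vertex 1.0 3.9 3.6
   vertex 3.8 0.3 4.0
  endloop
 endfacet
 facet normal 0.819 0.478 0.318
  outer loop
   vertex 2.4 2.9 3.7
   vertex 3.8 0.3 4.0
   vertex 3.0 3.8 0.8
  endloop
 endfacet
 facet normal 0.528 0.774 0.349
  outer loop
   vertex 2.4 2.9 3.7
   vertex 3.0 3.8 0.8
   vertex 1.0 3.9 3.6
  endloop
 endfacet
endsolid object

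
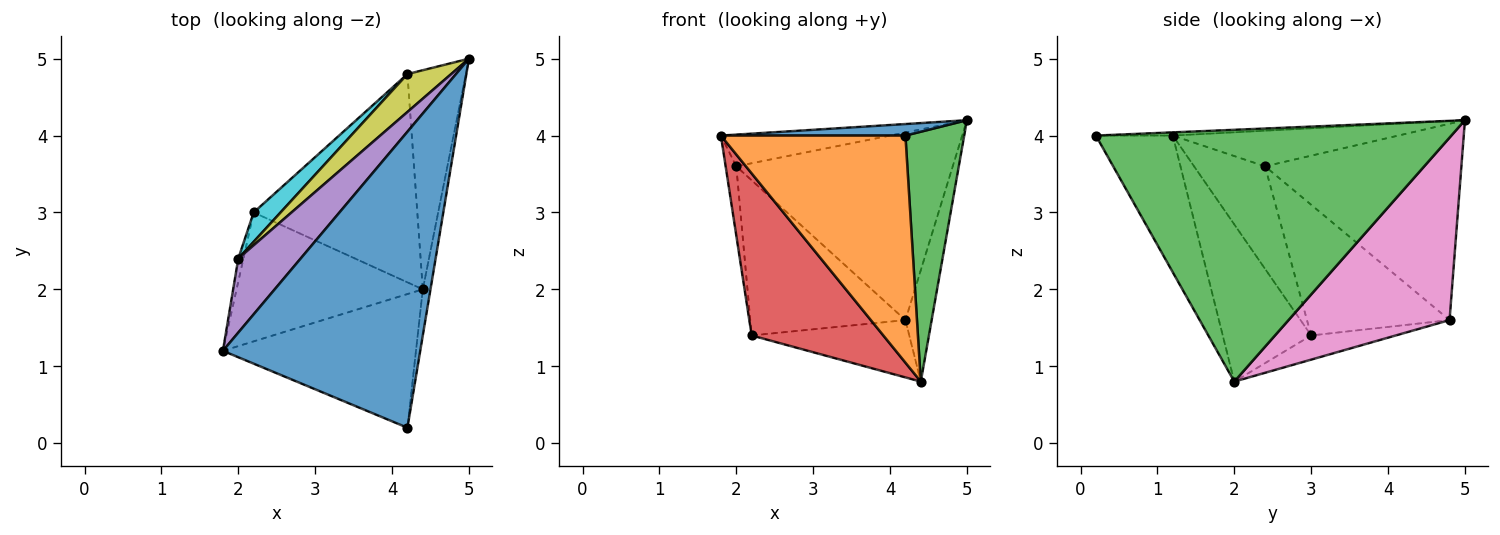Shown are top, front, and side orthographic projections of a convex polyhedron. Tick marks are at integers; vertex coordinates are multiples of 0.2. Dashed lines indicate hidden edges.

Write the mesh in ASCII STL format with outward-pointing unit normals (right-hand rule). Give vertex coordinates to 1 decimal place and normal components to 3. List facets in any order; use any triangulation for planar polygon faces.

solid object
 facet normal -0.016 -0.039 0.999
  outer loop
   vertex 4.2 0.2 4.0
   vertex 5.0 5.0 4.2
   vertex 1.8 1.2 4.0
  endloop
 endfacet
 facet normal -0.338 -0.811 -0.477
  outer loop
   vertex 4.4 2.0 0.8
   vertex 4.2 0.2 4.0
   vertex 1.8 1.2 4.0
  endloop
 endfacet
 facet normal 0.986 -0.163 -0.030
  outer loop
   vertex 4.4 2.0 0.8
   vertex 5.0 5.0 4.2
   vertex 4.2 0.2 4.0
  endloop
 endfacet
 facet normal -0.465 -0.693 -0.551
  outer loop
   vertex 2.2 3.0 1.4
   vertex 4.4 2.0 0.8
   vertex 1.8 1.2 4.0
  endloop
 endfacet
 facet normal -0.465 0.349 0.814
  outer loop
   vertex 2.0 2.4 3.6
   vertex 1.8 1.2 4.0
   vertex 5.0 5.0 4.2
  endloop
 endfacet
 facet normal -0.988 0.148 -0.049
  outer loop
   vertex 2.0 2.4 3.6
   vertex 2.2 3.0 1.4
   vertex 1.8 1.2 4.0
  endloop
 endfacet
 facet normal 0.941 0.153 -0.301
  outer loop
   vertex 4.2 4.8 1.6
   vertex 5.0 5.0 4.2
   vertex 4.4 2.0 0.8
  endloop
 endfacet
 facet normal -0.141 0.263 -0.955
  outer loop
   vertex 4.2 4.8 1.6
   vertex 4.4 2.0 0.8
   vertex 2.2 3.0 1.4
  endloop
 endfacet
 facet normal -0.664 0.733 0.148
  outer loop
   vertex 4.2 4.8 1.6
   vertex 2.0 2.4 3.6
   vertex 5.0 5.0 4.2
  endloop
 endfacet
 facet normal -0.670 0.729 0.138
  outer loop
   vertex 4.2 4.8 1.6
   vertex 2.2 3.0 1.4
   vertex 2.0 2.4 3.6
  endloop
 endfacet
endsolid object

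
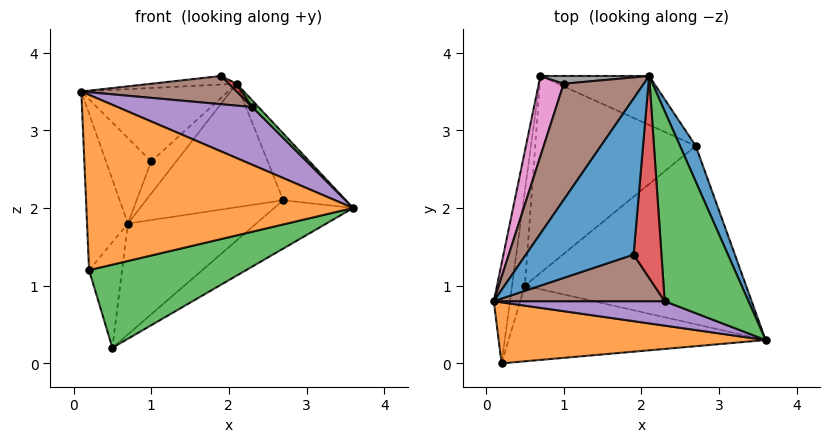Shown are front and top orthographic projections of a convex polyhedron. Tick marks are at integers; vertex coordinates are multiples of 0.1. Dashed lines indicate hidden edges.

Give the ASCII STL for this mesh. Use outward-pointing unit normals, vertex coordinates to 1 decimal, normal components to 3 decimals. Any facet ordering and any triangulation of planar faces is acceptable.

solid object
 facet normal -0.128 0.054 0.990
  outer loop
   vertex 1.9 1.4 3.7
   vertex 2.1 3.7 3.6
   vertex 0.1 0.8 3.5
  endloop
 endfacet
 facet normal 0.006 -0.944 0.329
  outer loop
   vertex 0.2 0.0 1.2
   vertex 3.6 0.3 2.0
   vertex 0.1 0.8 3.5
  endloop
 endfacet
 facet normal 0.218 -0.722 -0.657
  outer loop
   vertex 0.2 0.0 1.2
   vertex 0.5 1.0 0.2
   vertex 3.6 0.3 2.0
  endloop
 endfacet
 facet normal -0.984 0.148 -0.094
  outer loop
   vertex 0.2 0.0 1.2
   vertex 0.1 0.8 3.5
   vertex 0.7 3.7 1.8
  endloop
 endfacet
 facet normal -0.978 0.155 -0.139
  outer loop
   vertex 0.2 0.0 1.2
   vertex 0.7 3.7 1.8
   vertex 0.5 1.0 0.2
  endloop
 endfacet
 facet normal -0.633 0.414 0.655
  outer loop
   vertex 1.0 3.6 2.6
   vertex 0.1 0.8 3.5
   vertex 2.1 3.7 3.6
  endloop
 endfacet
 facet normal -0.845 0.389 0.366
  outer loop
   vertex 1.0 3.6 2.6
   vertex 0.7 3.7 1.8
   vertex 0.1 0.8 3.5
  endloop
 endfacet
 facet normal -0.289 0.931 0.225
  outer loop
   vertex 1.0 3.6 2.6
   vertex 2.1 3.7 3.6
   vertex 0.7 3.7 1.8
  endloop
 endfacet
 facet normal 0.527 0.222 -0.820
  outer loop
   vertex 2.7 2.8 2.1
   vertex 3.6 0.3 2.0
   vertex 0.5 1.0 0.2
  endloop
 endfacet
 facet normal 0.332 0.463 -0.822
  outer loop
   vertex 2.7 2.8 2.1
   vertex 0.5 1.0 0.2
   vertex 0.7 3.7 1.8
  endloop
 endfacet
 facet normal 0.929 0.327 0.175
  outer loop
   vertex 2.7 2.8 2.1
   vertex 2.1 3.7 3.6
   vertex 3.6 0.3 2.0
  endloop
 endfacet
 facet normal 0.428 0.840 -0.333
  outer loop
   vertex 2.7 2.8 2.1
   vertex 0.7 3.7 1.8
   vertex 2.1 3.7 3.6
  endloop
 endfacet
 facet normal 0.702 -0.025 0.712
  outer loop
   vertex 2.3 0.8 3.3
   vertex 3.6 0.3 2.0
   vertex 2.1 3.7 3.6
  endloop
 endfacet
 facet normal 0.686 -0.028 0.728
  outer loop
   vertex 2.3 0.8 3.3
   vertex 2.1 3.7 3.6
   vertex 1.9 1.4 3.7
  endloop
 endfacet
 facet normal 0.035 -0.920 0.389
  outer loop
   vertex 2.3 0.8 3.3
   vertex 0.1 0.8 3.5
   vertex 3.6 0.3 2.0
  endloop
 endfacet
 facet normal 0.078 -0.517 0.853
  outer loop
   vertex 2.3 0.8 3.3
   vertex 1.9 1.4 3.7
   vertex 0.1 0.8 3.5
  endloop
 endfacet
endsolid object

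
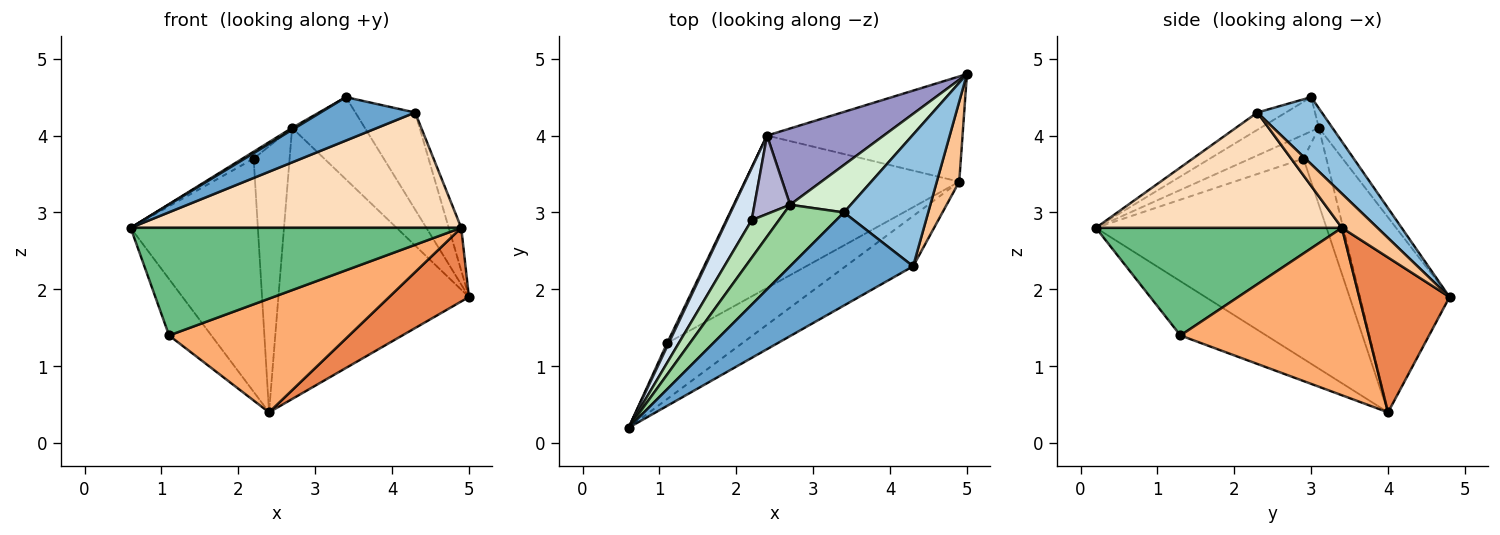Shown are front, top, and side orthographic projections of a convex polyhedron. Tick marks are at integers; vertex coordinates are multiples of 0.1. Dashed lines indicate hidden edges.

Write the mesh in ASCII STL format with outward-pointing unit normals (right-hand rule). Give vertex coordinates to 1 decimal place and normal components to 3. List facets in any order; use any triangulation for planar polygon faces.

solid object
 facet normal -0.126 -0.419 0.899
  outer loop
   vertex 4.3 2.3 4.3
   vertex 3.4 3.0 4.5
   vertex 0.6 0.2 2.8
  endloop
 endfacet
 facet normal 0.539 0.500 0.678
  outer loop
   vertex 4.3 2.3 4.3
   vertex 5.0 4.8 1.9
   vertex 3.4 3.0 4.5
  endloop
 endfacet
 facet normal -0.897 0.442 0.027
  outer loop
   vertex 1.1 1.3 1.4
   vertex 0.6 0.2 2.8
   vertex 2.4 4.0 0.4
  endloop
 endfacet
 facet normal -0.871 0.480 0.107
  outer loop
   vertex 2.2 2.9 3.7
   vertex 2.4 4.0 0.4
   vertex 0.6 0.2 2.8
  endloop
 endfacet
 facet normal 0.544 -0.481 -0.687
  outer loop
   vertex 4.9 3.4 2.8
   vertex 2.4 4.0 0.4
   vertex 5.0 4.8 1.9
  endloop
 endfacet
 facet normal 0.530 -0.507 -0.679
  outer loop
   vertex 4.9 3.4 2.8
   vertex 1.1 1.3 1.4
   vertex 2.4 4.0 0.4
  endloop
 endfacet
 facet normal 0.802 0.282 0.527
  outer loop
   vertex 4.9 3.4 2.8
   vertex 5.0 4.8 1.9
   vertex 4.3 2.3 4.3
  endloop
 endfacet
 facet normal 0.564 -0.757 -0.330
  outer loop
   vertex 4.9 3.4 2.8
   vertex 4.3 2.3 4.3
   vertex 0.6 0.2 2.8
  endloop
 endfacet
 facet normal 0.551 -0.740 -0.385
  outer loop
   vertex 4.9 3.4 2.8
   vertex 0.6 0.2 2.8
   vertex 1.1 1.3 1.4
  endloop
 endfacet
 facet normal -0.499 -0.027 0.866
  outer loop
   vertex 2.7 3.1 4.1
   vertex 0.6 0.2 2.8
   vertex 3.4 3.0 4.5
  endloop
 endfacet
 facet normal -0.652 0.138 0.746
  outer loop
   vertex 2.7 3.1 4.1
   vertex 2.2 2.9 3.7
   vertex 0.6 0.2 2.8
  endloop
 endfacet
 facet normal -0.160 0.855 0.493
  outer loop
   vertex 2.7 3.1 4.1
   vertex 3.4 3.0 4.5
   vertex 5.0 4.8 1.9
  endloop
 endfacet
 facet normal -0.412 0.877 0.247
  outer loop
   vertex 2.7 3.1 4.1
   vertex 5.0 4.8 1.9
   vertex 2.4 4.0 0.4
  endloop
 endfacet
 facet normal -0.521 0.819 0.241
  outer loop
   vertex 2.7 3.1 4.1
   vertex 2.4 4.0 0.4
   vertex 2.2 2.9 3.7
  endloop
 endfacet
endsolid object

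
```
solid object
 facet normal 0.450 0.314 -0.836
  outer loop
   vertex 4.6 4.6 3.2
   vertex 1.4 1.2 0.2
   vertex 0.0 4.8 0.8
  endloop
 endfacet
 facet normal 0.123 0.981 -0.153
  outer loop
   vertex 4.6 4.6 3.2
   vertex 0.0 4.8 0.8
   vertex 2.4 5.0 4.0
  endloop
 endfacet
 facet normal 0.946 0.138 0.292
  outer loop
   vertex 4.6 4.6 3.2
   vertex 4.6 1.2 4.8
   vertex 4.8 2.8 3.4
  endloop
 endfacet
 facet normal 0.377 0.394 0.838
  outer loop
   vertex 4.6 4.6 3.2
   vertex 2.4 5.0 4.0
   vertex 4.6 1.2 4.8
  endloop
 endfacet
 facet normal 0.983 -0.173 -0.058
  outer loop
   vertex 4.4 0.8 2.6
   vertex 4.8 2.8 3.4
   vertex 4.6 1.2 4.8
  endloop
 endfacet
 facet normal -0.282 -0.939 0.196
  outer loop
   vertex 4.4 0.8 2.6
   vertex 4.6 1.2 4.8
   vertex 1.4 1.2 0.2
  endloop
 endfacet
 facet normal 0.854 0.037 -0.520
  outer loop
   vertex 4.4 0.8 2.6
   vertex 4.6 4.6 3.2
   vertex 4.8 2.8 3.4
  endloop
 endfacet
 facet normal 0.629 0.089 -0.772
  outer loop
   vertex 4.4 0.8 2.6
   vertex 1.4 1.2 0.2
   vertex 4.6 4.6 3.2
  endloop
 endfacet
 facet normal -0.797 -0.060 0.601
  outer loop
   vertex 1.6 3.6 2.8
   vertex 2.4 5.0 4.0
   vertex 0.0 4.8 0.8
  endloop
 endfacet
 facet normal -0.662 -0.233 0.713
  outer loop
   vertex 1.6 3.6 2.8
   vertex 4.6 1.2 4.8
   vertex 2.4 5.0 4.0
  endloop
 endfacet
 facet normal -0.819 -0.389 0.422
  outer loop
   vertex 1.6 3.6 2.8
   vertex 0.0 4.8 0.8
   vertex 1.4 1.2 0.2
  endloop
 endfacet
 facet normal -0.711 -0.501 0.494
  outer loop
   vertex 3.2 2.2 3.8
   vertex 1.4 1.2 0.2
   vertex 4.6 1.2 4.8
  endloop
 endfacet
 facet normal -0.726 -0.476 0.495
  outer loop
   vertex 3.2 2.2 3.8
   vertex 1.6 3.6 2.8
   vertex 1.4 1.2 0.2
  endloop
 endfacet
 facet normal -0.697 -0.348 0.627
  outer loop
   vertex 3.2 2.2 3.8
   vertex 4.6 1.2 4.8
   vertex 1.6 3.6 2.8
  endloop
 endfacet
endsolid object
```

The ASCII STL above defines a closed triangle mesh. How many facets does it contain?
14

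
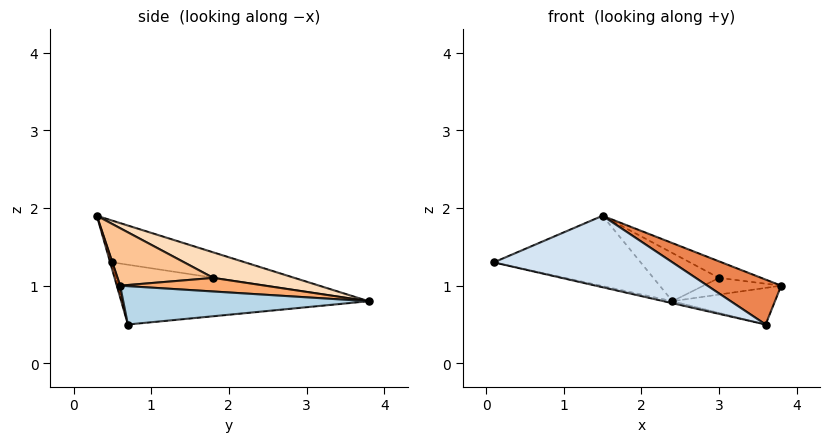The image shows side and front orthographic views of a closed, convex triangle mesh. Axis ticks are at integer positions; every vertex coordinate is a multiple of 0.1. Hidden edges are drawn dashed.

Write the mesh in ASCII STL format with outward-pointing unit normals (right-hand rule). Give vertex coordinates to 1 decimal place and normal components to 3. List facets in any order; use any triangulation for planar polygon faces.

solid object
 facet normal -0.324 0.358 0.876
  outer loop
   vertex 1.5 0.3 1.9
   vertex 2.4 3.8 0.8
   vertex 0.1 0.5 1.3
  endloop
 endfacet
 facet normal -0.223 0.008 -0.975
  outer loop
   vertex 3.6 0.7 0.5
   vertex 0.1 0.5 1.3
   vertex 2.4 3.8 0.8
  endloop
 endfacet
 facet normal 0.886 0.370 -0.280
  outer loop
   vertex 3.6 0.7 0.5
   vertex 2.4 3.8 0.8
   vertex 3.8 0.6 1.0
  endloop
 endfacet
 facet normal -0.012 -0.957 -0.291
  outer loop
   vertex 3.6 0.7 0.5
   vertex 1.5 0.3 1.9
   vertex 0.1 0.5 1.3
  endloop
 endfacet
 facet normal 0.044 -0.976 -0.213
  outer loop
   vertex 3.6 0.7 0.5
   vertex 3.8 0.6 1.0
   vertex 1.5 0.3 1.9
  endloop
 endfacet
 facet normal 0.516 0.276 0.811
  outer loop
   vertex 3.0 1.8 1.1
   vertex 3.8 0.6 1.0
   vertex 2.4 3.8 0.8
  endloop
 endfacet
 facet normal 0.343 0.151 0.927
  outer loop
   vertex 3.0 1.8 1.1
   vertex 1.5 0.3 1.9
   vertex 3.8 0.6 1.0
  endloop
 endfacet
 facet normal 0.276 0.223 0.935
  outer loop
   vertex 3.0 1.8 1.1
   vertex 2.4 3.8 0.8
   vertex 1.5 0.3 1.9
  endloop
 endfacet
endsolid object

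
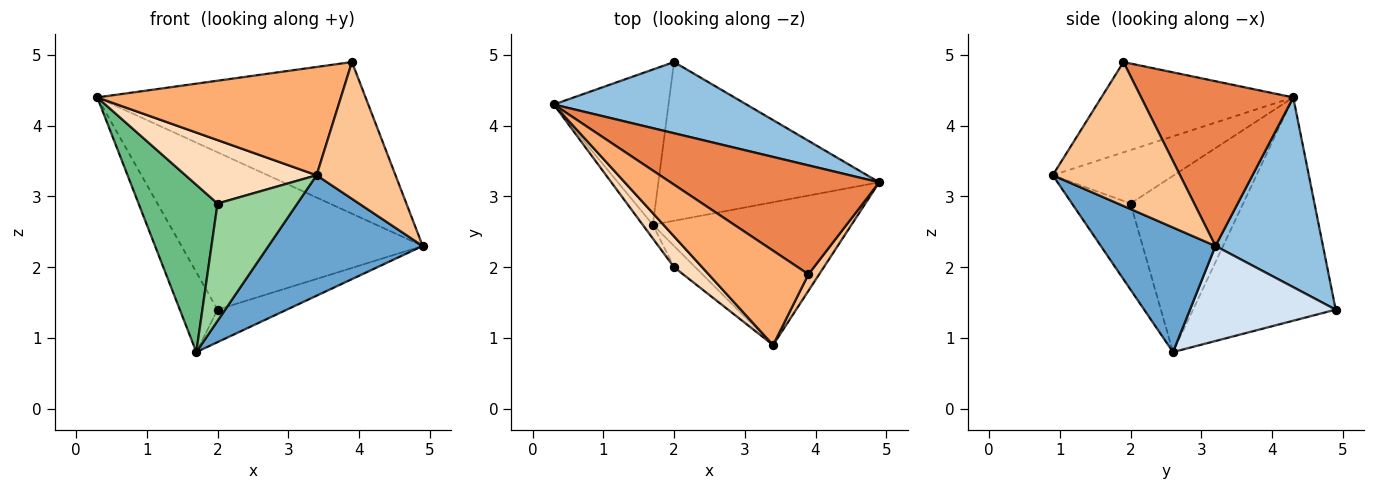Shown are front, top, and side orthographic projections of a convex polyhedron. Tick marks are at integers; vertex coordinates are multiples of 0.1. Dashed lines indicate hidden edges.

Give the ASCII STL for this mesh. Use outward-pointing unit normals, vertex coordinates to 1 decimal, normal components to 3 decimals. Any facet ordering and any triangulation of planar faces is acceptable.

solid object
 facet normal 0.432 -0.582 -0.689
  outer loop
   vertex 1.7 2.6 0.8
   vertex 4.9 3.2 2.3
   vertex 3.4 0.9 3.3
  endloop
 endfacet
 facet normal 0.376 0.844 0.382
  outer loop
   vertex 2.0 4.9 1.4
   vertex 0.3 4.3 4.4
   vertex 4.9 3.2 2.3
  endloop
 endfacet
 facet normal -0.866 0.229 -0.445
  outer loop
   vertex 2.0 4.9 1.4
   vertex 1.7 2.6 0.8
   vertex 0.3 4.3 4.4
  endloop
 endfacet
 facet normal 0.388 0.185 -0.903
  outer loop
   vertex 2.0 4.9 1.4
   vertex 4.9 3.2 2.3
   vertex 1.7 2.6 0.8
  endloop
 endfacet
 facet normal 0.418 0.738 0.530
  outer loop
   vertex 3.9 1.9 4.9
   vertex 4.9 3.2 2.3
   vertex 0.3 4.3 4.4
  endloop
 endfacet
 facet normal -0.511 -0.648 0.565
  outer loop
   vertex 3.9 1.9 4.9
   vertex 0.3 4.3 4.4
   vertex 3.4 0.9 3.3
  endloop
 endfacet
 facet normal 0.848 -0.526 0.063
  outer loop
   vertex 3.9 1.9 4.9
   vertex 3.4 0.9 3.3
   vertex 4.9 3.2 2.3
  endloop
 endfacet
 facet normal -0.639 -0.692 0.336
  outer loop
   vertex 2.0 2.0 2.9
   vertex 3.4 0.9 3.3
   vertex 0.3 4.3 4.4
  endloop
 endfacet
 facet normal -0.818 -0.574 -0.047
  outer loop
   vertex 2.0 2.0 2.9
   vertex 0.3 4.3 4.4
   vertex 1.7 2.6 0.8
  endloop
 endfacet
 facet normal -0.586 -0.798 -0.144
  outer loop
   vertex 2.0 2.0 2.9
   vertex 1.7 2.6 0.8
   vertex 3.4 0.9 3.3
  endloop
 endfacet
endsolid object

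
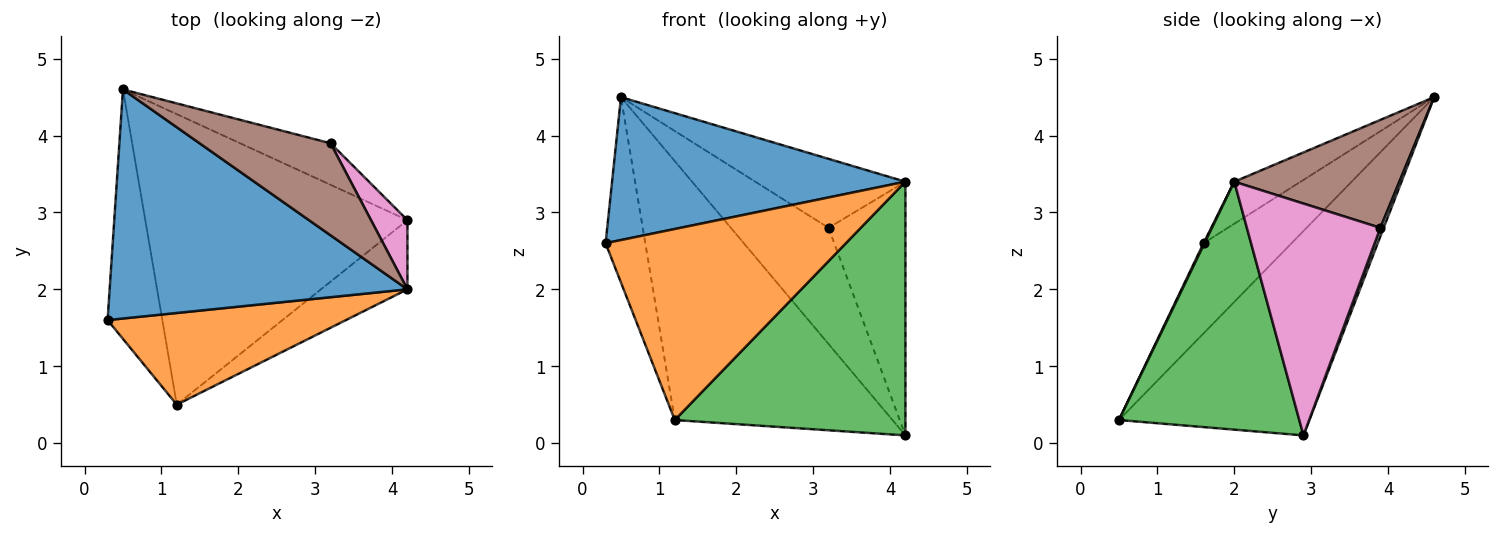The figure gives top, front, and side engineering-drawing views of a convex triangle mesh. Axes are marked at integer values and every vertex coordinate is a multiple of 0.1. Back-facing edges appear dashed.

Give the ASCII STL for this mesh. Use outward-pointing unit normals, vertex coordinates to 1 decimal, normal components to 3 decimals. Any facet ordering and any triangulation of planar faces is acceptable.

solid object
 facet normal -0.119 -0.526 0.842
  outer loop
   vertex 0.5 4.6 4.5
   vertex 0.3 1.6 2.6
   vertex 4.2 2.0 3.4
  endloop
 endfacet
 facet normal 0.004 -0.902 0.433
  outer loop
   vertex 1.2 0.5 0.3
   vertex 4.2 2.0 3.4
   vertex 0.3 1.6 2.6
  endloop
 endfacet
 facet normal 0.602 -0.770 -0.210
  outer loop
   vertex 1.2 0.5 0.3
   vertex 4.2 2.9 0.1
   vertex 4.2 2.0 3.4
  endloop
 endfacet
 facet normal -0.798 0.360 -0.484
  outer loop
   vertex 1.2 0.5 0.3
   vertex 0.3 1.6 2.6
   vertex 0.5 4.6 4.5
  endloop
 endfacet
 facet normal -0.503 0.575 -0.645
  outer loop
   vertex 1.2 0.5 0.3
   vertex 0.5 4.6 4.5
   vertex 4.2 2.9 0.1
  endloop
 endfacet
 facet normal 0.550 0.501 0.668
  outer loop
   vertex 3.2 3.9 2.8
   vertex 0.5 4.6 4.5
   vertex 4.2 2.0 3.4
  endloop
 endfacet
 facet normal 0.859 0.495 0.135
  outer loop
   vertex 3.2 3.9 2.8
   vertex 4.2 2.0 3.4
   vertex 4.2 2.9 0.1
  endloop
 endfacet
 facet normal 0.032 0.941 -0.337
  outer loop
   vertex 3.2 3.9 2.8
   vertex 4.2 2.9 0.1
   vertex 0.5 4.6 4.5
  endloop
 endfacet
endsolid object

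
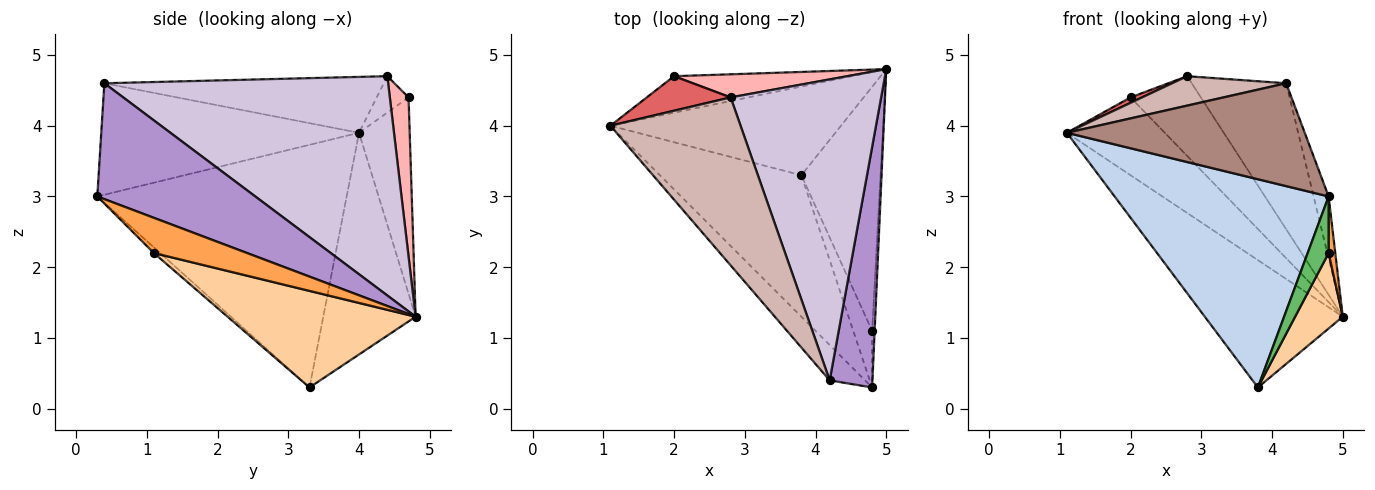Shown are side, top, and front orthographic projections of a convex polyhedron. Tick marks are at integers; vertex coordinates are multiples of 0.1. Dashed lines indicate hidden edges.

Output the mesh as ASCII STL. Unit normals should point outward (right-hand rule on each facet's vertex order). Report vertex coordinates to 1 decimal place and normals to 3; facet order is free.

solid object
 facet normal -0.481 0.719 -0.501
  outer loop
   vertex 3.8 3.3 0.3
   vertex 1.1 4.0 3.9
   vertex 5.0 4.8 1.3
  endloop
 endfacet
 facet normal -0.694 -0.596 -0.405
  outer loop
   vertex 3.8 3.3 0.3
   vertex 4.8 0.3 3.0
   vertex 1.1 4.0 3.9
  endloop
 endfacet
 facet normal 0.995 -0.071 -0.071
  outer loop
   vertex 4.8 1.1 2.2
   vertex 5.0 4.8 1.3
   vertex 4.8 0.3 3.0
  endloop
 endfacet
 facet normal 0.759 -0.192 -0.622
  outer loop
   vertex 4.8 1.1 2.2
   vertex 3.8 3.3 0.3
   vertex 5.0 4.8 1.3
  endloop
 endfacet
 facet normal -0.208 -0.692 -0.692
  outer loop
   vertex 4.8 1.1 2.2
   vertex 4.8 0.3 3.0
   vertex 3.8 3.3 0.3
  endloop
 endfacet
 facet normal -0.424 0.820 -0.384
  outer loop
   vertex 2.0 4.7 4.4
   vertex 5.0 4.8 1.3
   vertex 1.1 4.0 3.9
  endloop
 endfacet
 facet normal -0.394 -0.142 0.908
  outer loop
   vertex 2.0 4.7 4.4
   vertex 1.1 4.0 3.9
   vertex 2.8 4.4 4.7
  endloop
 endfacet
 facet normal 0.248 0.930 0.270
  outer loop
   vertex 2.0 4.7 4.4
   vertex 2.8 4.4 4.7
   vertex 5.0 4.8 1.3
  endloop
 endfacet
 facet normal 0.934 0.089 0.345
  outer loop
   vertex 4.2 0.4 4.6
   vertex 4.8 0.3 3.0
   vertex 5.0 4.8 1.3
  endloop
 endfacet
 facet normal 0.795 0.265 0.546
  outer loop
   vertex 4.2 0.4 4.6
   vertex 5.0 4.8 1.3
   vertex 2.8 4.4 4.7
  endloop
 endfacet
 facet normal -0.716 -0.660 -0.227
  outer loop
   vertex 4.2 0.4 4.6
   vertex 1.1 4.0 3.9
   vertex 4.8 0.3 3.0
  endloop
 endfacet
 facet normal -0.390 -0.159 0.907
  outer loop
   vertex 4.2 0.4 4.6
   vertex 2.8 4.4 4.7
   vertex 1.1 4.0 3.9
  endloop
 endfacet
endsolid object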